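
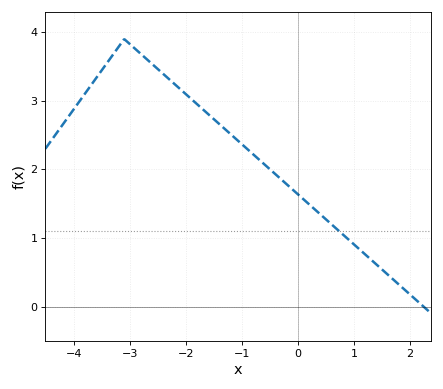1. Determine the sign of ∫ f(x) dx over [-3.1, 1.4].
positive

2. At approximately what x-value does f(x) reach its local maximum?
-3.1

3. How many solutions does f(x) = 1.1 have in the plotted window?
1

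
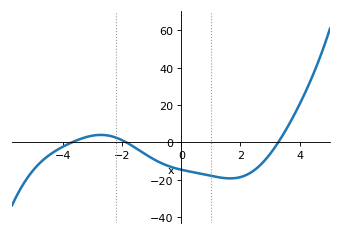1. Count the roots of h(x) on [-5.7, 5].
3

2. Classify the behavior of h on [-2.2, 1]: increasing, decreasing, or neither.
decreasing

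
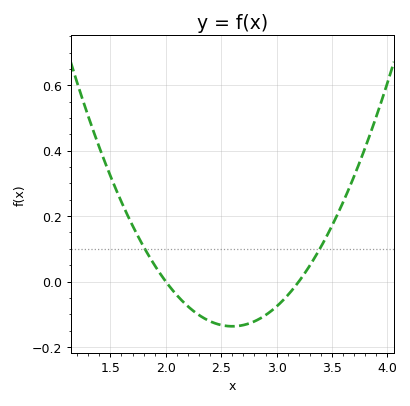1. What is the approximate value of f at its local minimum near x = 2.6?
-0.137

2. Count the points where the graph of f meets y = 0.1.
2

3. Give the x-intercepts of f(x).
2, 3.2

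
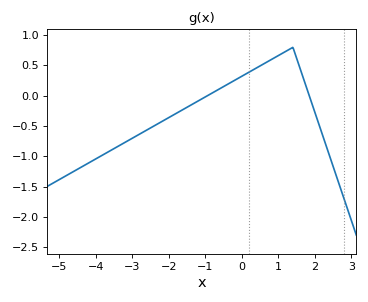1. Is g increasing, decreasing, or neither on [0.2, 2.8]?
neither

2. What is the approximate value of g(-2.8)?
-0.65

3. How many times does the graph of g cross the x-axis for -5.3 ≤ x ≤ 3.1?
2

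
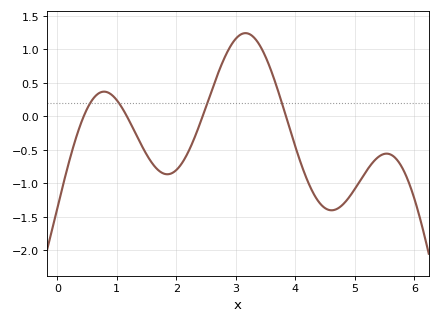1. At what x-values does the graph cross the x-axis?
0.4, 1.2, 2.4, 3.8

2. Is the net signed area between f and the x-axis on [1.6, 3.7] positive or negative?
positive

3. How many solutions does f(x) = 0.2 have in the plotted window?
4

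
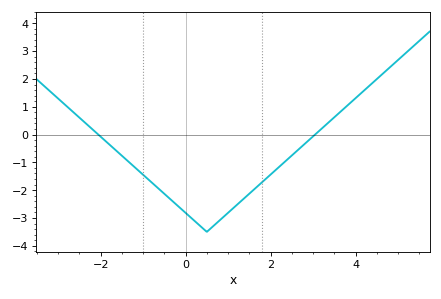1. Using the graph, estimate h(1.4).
-2.3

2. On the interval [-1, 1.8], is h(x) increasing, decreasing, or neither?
neither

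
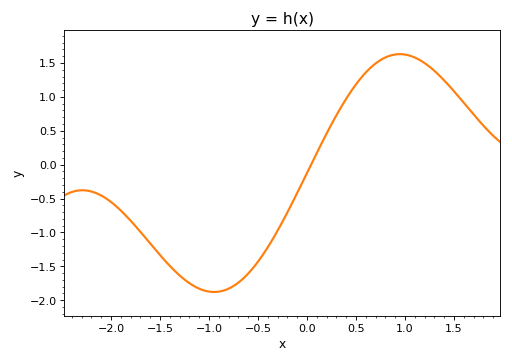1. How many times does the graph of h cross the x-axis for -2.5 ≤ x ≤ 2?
1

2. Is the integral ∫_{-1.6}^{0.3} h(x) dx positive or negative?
negative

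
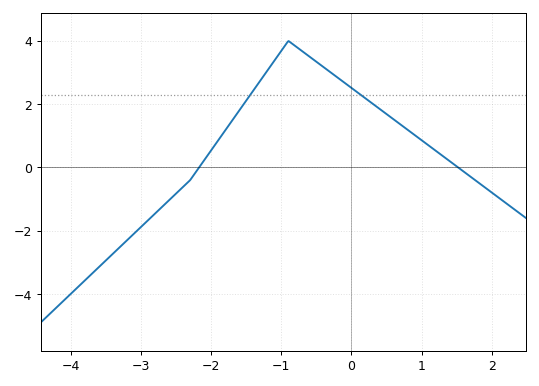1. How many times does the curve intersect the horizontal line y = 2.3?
2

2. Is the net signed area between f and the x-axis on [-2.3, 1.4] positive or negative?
positive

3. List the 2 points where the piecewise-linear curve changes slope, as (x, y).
(-2.3, -0.4); (-0.9, 4)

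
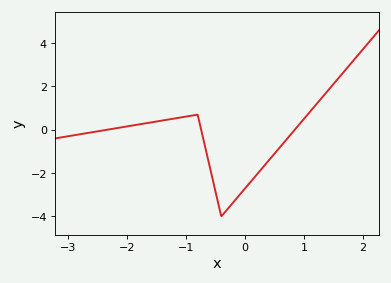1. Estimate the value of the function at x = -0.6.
-1.6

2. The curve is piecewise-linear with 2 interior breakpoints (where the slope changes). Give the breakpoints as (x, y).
(-0.8, 0.7); (-0.4, -4)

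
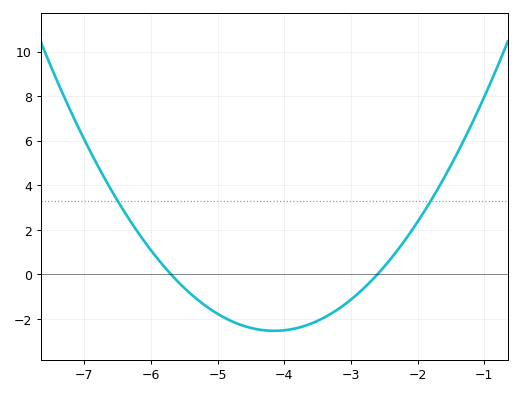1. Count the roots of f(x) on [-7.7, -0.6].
2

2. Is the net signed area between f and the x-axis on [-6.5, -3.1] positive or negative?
negative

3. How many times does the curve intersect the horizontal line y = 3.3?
2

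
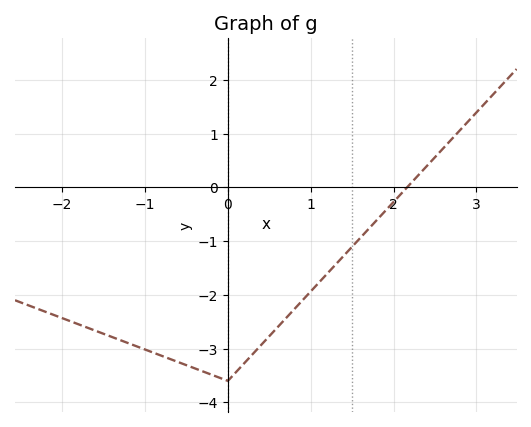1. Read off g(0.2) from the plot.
-3.27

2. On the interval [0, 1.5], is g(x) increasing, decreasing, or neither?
increasing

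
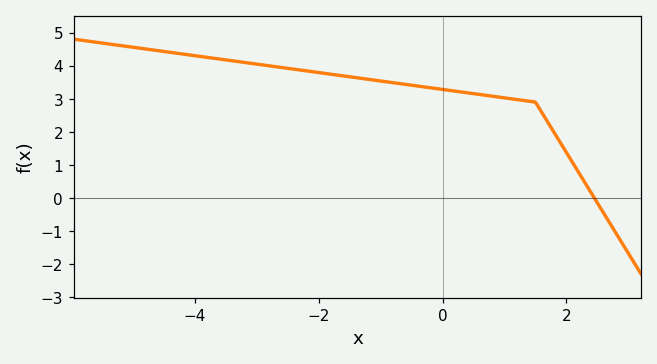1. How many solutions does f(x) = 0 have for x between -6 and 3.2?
1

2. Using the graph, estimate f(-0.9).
3.5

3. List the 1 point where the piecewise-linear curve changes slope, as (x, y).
(1.5, 2.9)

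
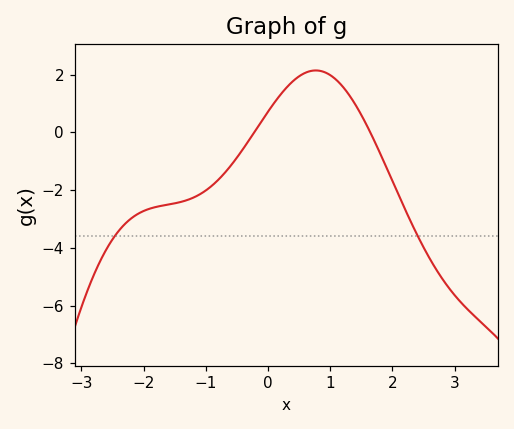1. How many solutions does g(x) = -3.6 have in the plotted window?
2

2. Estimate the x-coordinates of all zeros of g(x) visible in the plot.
-0.221, 1.64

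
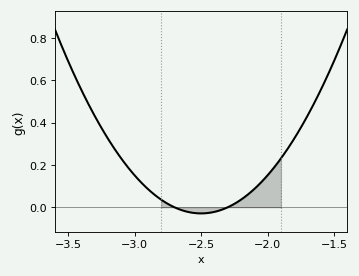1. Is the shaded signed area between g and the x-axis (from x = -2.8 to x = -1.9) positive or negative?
positive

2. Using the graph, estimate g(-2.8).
0.04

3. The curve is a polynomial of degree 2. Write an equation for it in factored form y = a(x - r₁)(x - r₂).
y = 0.72(x + 2.7)(x + 2.3)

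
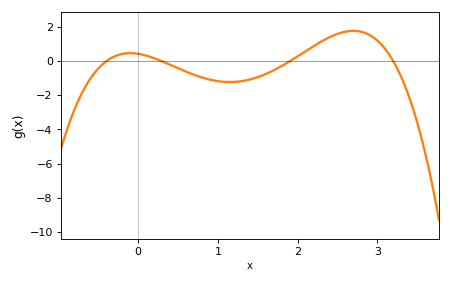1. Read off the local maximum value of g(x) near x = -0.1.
0.4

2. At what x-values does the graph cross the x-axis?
-0.4, 0.3, 1.9, 3.2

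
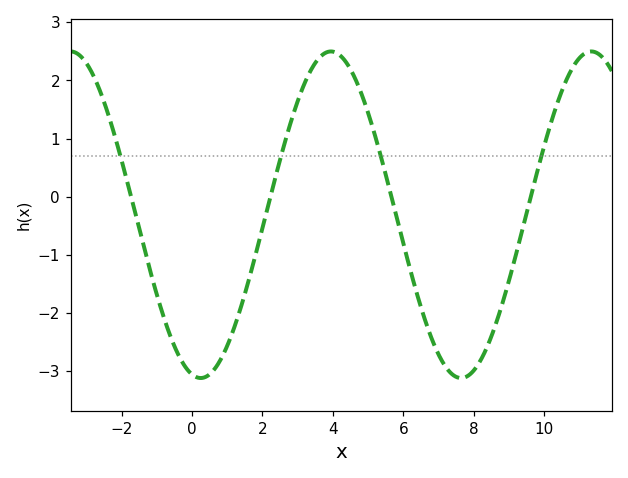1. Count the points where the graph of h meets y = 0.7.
4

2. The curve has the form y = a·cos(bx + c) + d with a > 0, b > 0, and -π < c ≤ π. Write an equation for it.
y = 2.81cos(0.85x + 2.93) - 0.31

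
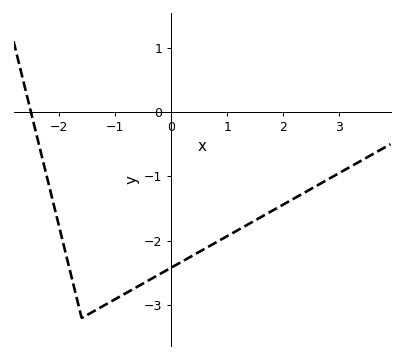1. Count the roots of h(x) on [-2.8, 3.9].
1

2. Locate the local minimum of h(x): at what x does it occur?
-1.6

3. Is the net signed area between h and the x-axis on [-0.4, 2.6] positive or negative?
negative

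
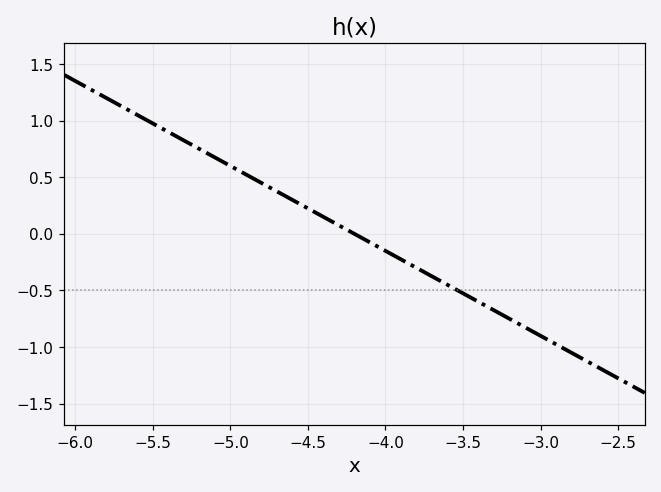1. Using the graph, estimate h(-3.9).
-0.25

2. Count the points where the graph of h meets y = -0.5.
1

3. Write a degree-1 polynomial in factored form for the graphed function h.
y = -0.75(x + 4.2)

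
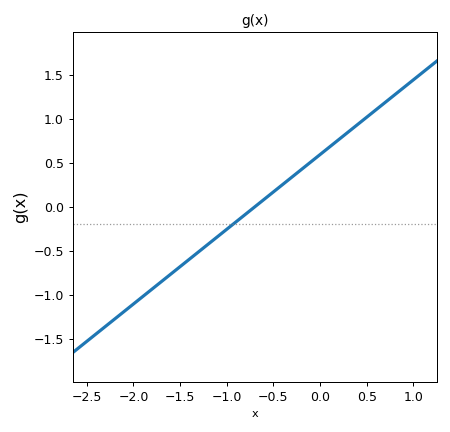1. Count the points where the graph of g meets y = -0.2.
1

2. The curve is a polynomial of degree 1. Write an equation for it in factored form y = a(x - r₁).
y = 0.85(x + 0.7)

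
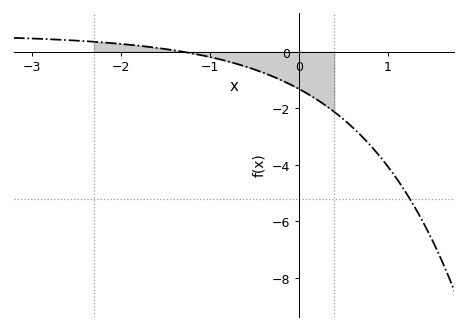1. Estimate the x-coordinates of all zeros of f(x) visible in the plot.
-1.3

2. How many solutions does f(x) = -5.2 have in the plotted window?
1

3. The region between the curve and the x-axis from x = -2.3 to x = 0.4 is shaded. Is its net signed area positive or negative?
negative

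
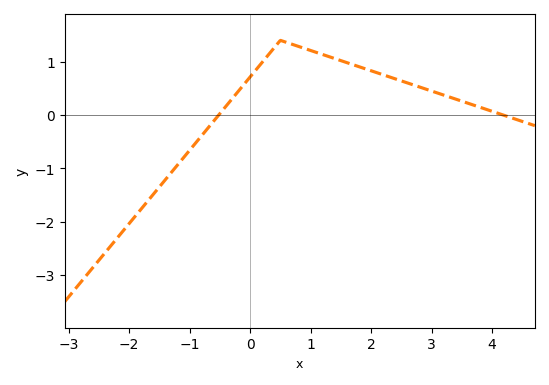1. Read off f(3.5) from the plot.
0.3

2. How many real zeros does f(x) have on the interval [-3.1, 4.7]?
2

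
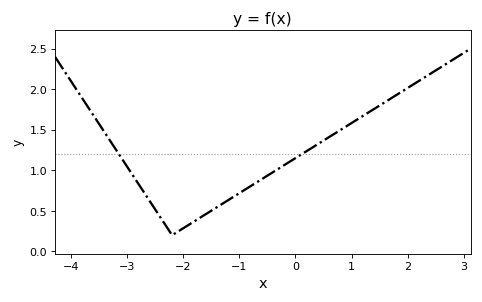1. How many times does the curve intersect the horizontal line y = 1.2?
2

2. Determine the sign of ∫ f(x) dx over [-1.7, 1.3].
positive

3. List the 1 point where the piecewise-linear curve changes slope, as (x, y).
(-2.2, 0.2)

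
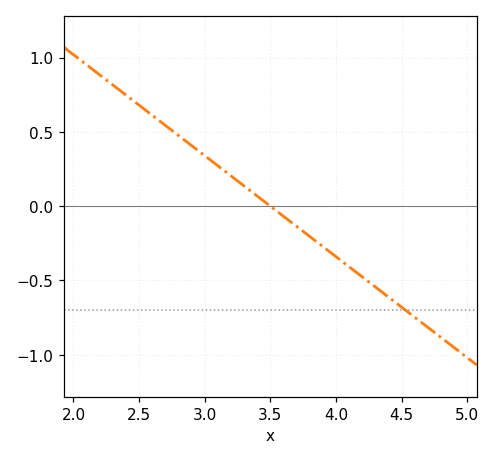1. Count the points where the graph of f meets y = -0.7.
1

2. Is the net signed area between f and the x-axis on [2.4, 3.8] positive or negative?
positive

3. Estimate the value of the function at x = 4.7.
-0.816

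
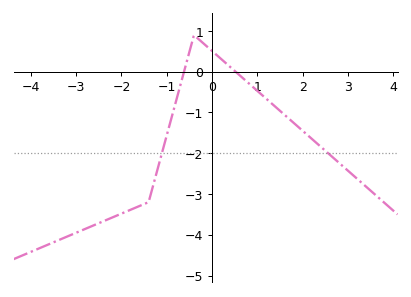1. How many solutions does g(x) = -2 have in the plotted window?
2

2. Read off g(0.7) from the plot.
-0.178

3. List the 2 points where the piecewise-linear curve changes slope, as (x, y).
(-1.4, -3.2); (-0.4, 0.9)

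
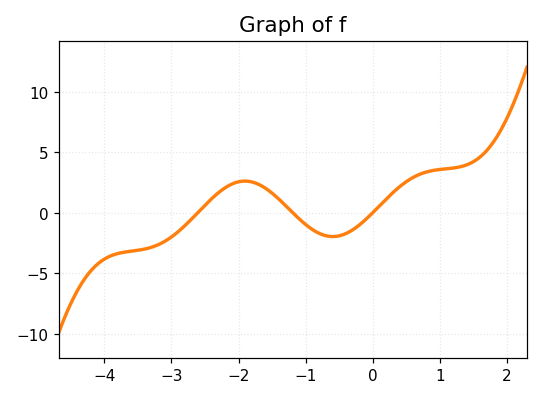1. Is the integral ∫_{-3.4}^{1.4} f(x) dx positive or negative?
positive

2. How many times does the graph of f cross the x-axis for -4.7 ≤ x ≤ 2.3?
3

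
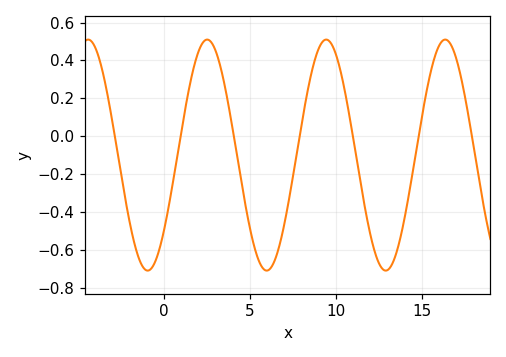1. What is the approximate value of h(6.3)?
-0.685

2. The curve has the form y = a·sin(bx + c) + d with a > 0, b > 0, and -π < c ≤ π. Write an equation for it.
y = 0.61sin(0.91x - 0.732) - 0.1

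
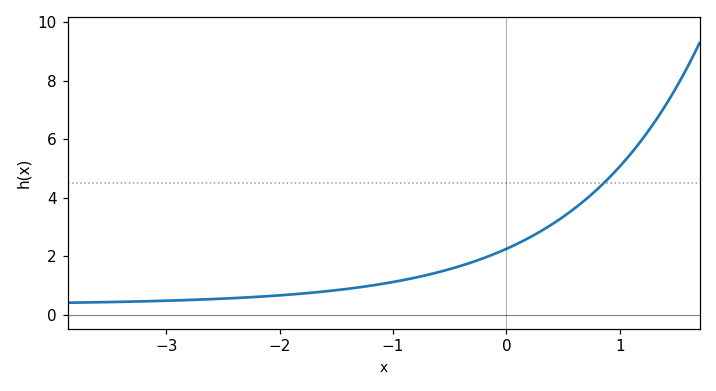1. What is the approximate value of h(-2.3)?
0.584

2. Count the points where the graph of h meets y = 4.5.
1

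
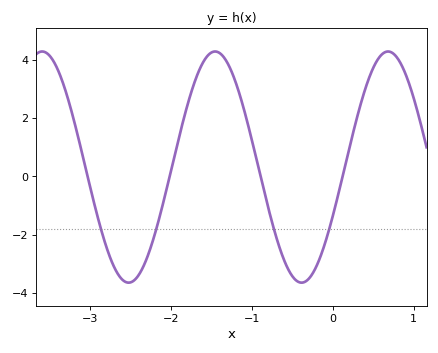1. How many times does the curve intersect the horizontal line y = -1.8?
4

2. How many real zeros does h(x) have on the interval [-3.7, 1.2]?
4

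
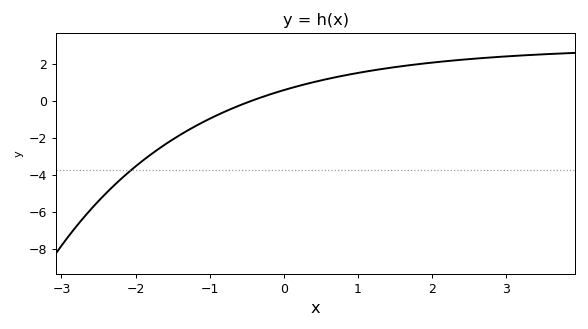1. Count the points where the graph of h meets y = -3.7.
1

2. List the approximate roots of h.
-0.4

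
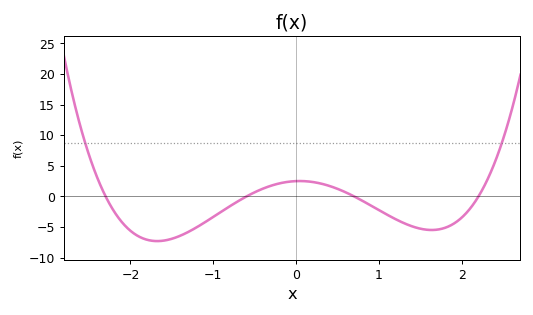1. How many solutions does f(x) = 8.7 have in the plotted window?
2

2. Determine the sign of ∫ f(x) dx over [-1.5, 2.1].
negative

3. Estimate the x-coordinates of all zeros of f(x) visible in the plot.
-2.3, -0.6, 0.7, 2.2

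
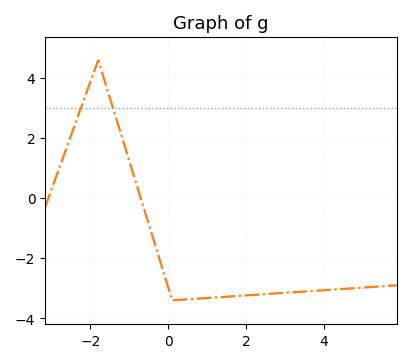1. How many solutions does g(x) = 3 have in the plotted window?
2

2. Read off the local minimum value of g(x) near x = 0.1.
-3.4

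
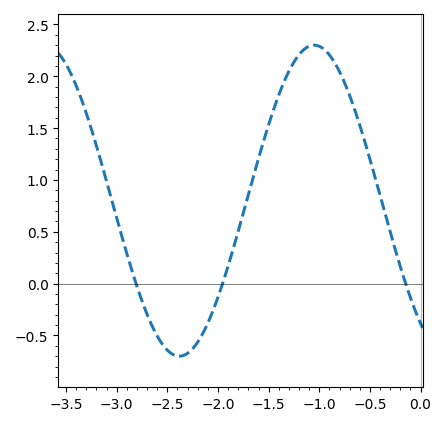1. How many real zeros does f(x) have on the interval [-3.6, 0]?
3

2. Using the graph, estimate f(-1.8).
0.5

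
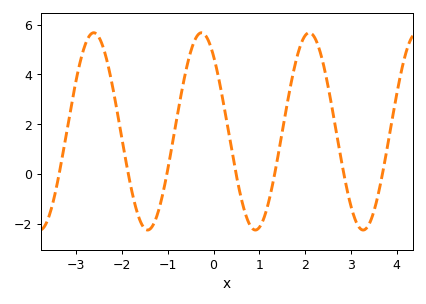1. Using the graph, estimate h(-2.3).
4.35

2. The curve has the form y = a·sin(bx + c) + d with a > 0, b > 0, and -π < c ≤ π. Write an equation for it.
y = 3.97sin(2.67x + 2.27) + 1.71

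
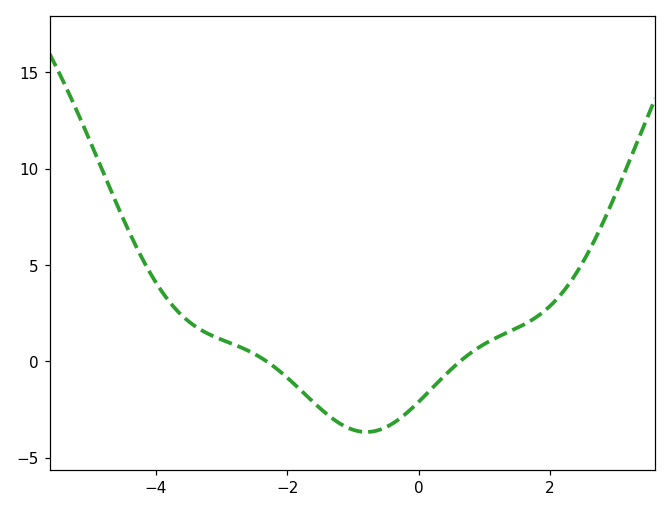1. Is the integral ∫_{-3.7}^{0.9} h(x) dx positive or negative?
negative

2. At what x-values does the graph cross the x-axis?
-2.31, 0.631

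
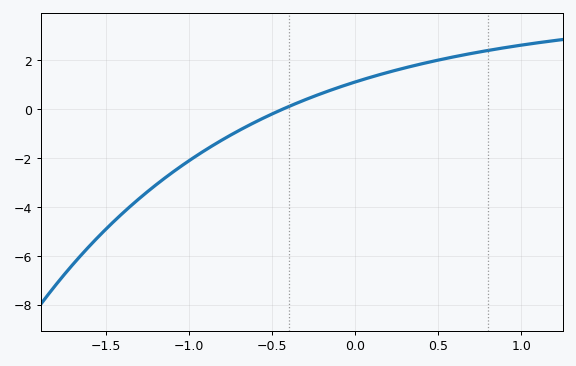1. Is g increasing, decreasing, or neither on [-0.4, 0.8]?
increasing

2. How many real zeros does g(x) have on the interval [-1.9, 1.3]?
1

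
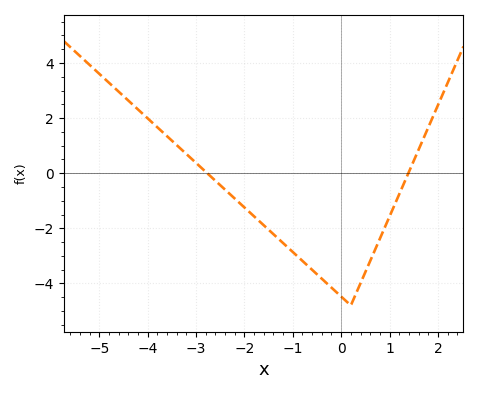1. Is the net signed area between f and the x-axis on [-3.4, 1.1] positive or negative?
negative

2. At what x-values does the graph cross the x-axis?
-2.8, 1.4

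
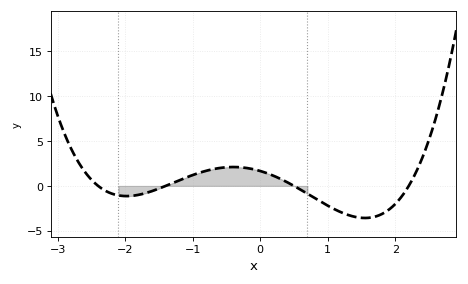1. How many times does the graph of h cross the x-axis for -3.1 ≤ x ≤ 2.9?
4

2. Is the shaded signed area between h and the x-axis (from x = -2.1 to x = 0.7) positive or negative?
positive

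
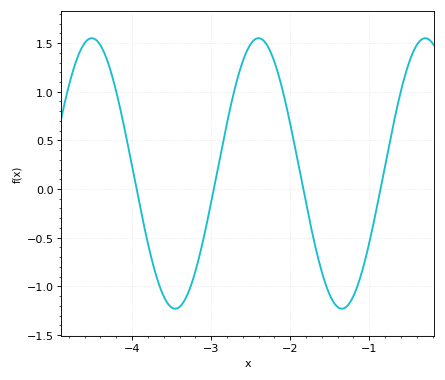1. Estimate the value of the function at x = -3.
-0.15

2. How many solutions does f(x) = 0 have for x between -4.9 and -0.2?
4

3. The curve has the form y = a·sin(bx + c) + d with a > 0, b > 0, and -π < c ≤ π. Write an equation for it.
y = 1.39sin(3x + 2.4) + 0.16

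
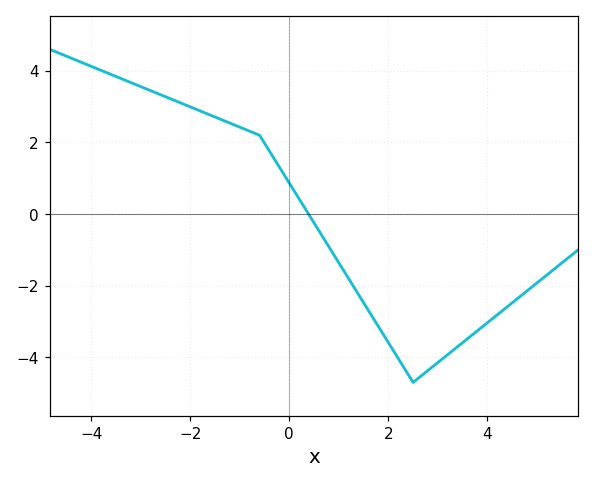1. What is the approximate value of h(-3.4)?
3.78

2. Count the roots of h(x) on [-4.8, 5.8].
1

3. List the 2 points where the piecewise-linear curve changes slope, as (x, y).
(-0.6, 2.2); (2.5, -4.7)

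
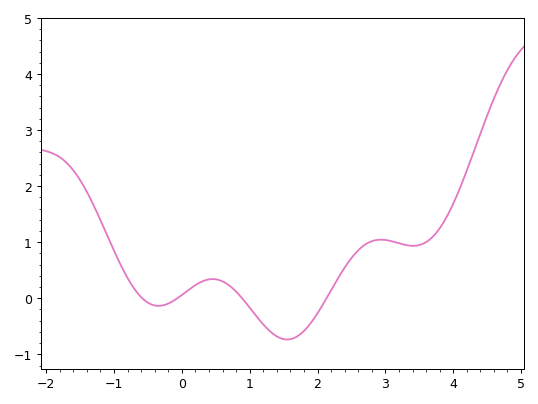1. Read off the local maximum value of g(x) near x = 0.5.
0.342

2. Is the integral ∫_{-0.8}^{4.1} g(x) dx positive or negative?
positive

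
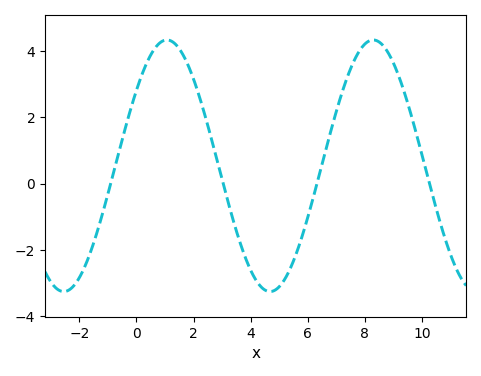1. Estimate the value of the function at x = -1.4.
-1.53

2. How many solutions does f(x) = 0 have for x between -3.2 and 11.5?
4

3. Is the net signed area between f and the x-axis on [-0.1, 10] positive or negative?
positive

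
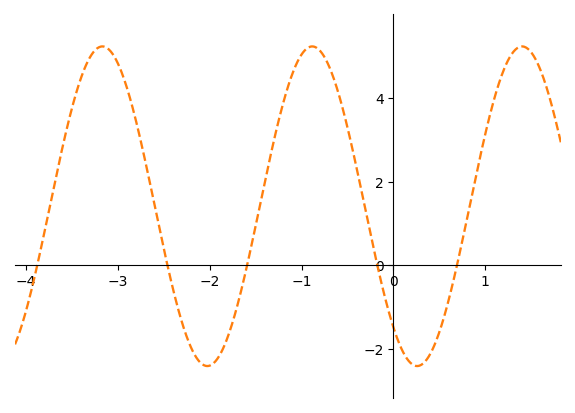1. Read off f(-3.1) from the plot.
5.2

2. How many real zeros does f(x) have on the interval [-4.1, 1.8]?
5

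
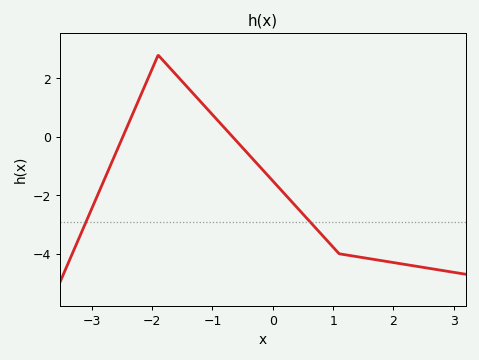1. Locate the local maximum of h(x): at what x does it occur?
-1.9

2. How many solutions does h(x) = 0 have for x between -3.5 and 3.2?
2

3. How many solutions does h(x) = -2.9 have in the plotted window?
2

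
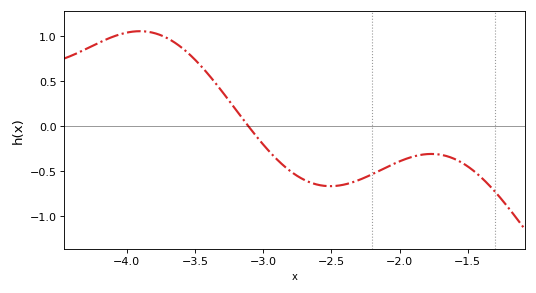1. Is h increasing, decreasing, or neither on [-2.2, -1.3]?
neither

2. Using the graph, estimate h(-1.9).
-0.35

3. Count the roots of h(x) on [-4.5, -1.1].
1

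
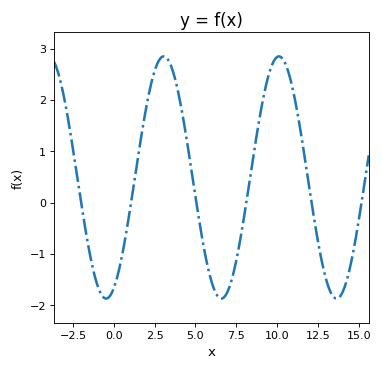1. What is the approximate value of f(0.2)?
-1.46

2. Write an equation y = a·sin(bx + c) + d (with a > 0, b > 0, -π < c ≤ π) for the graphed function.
y = 2.36sin(0.89x - 1.15) + 0.49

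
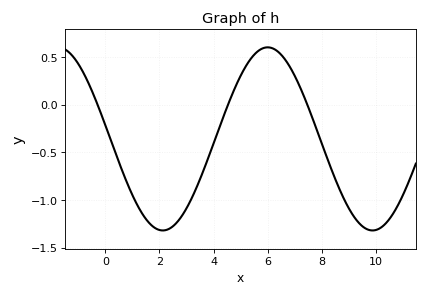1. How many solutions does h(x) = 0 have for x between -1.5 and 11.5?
3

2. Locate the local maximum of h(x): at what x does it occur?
6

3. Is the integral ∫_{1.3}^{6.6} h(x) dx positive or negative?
negative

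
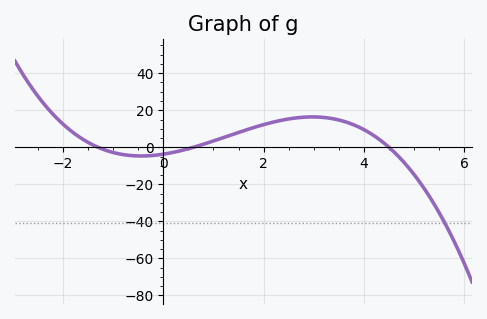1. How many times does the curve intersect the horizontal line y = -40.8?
1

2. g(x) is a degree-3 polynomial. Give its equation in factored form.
y = -1.06(x + 1.3)(x - 0.6)(x - 4.5)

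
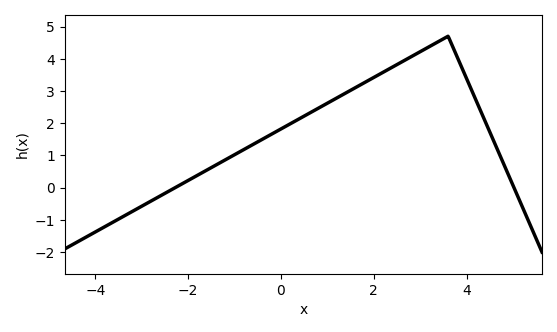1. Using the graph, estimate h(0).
1.8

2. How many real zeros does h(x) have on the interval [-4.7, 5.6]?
2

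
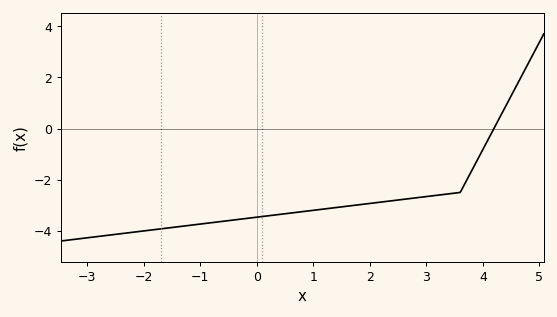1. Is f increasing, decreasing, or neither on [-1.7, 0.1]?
increasing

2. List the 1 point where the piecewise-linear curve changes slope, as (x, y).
(3.6, -2.5)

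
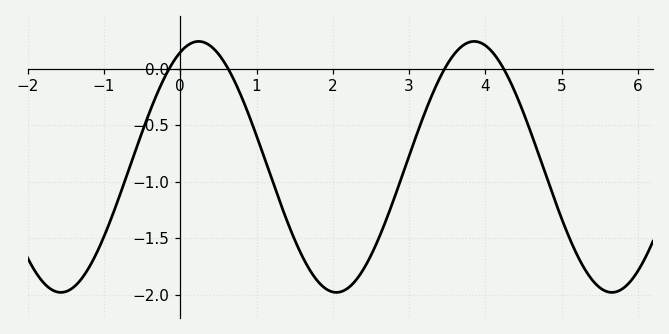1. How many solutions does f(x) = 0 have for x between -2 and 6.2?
4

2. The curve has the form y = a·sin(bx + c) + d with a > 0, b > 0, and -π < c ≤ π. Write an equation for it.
y = 1.11sin(1.7x + 1.2) - 0.87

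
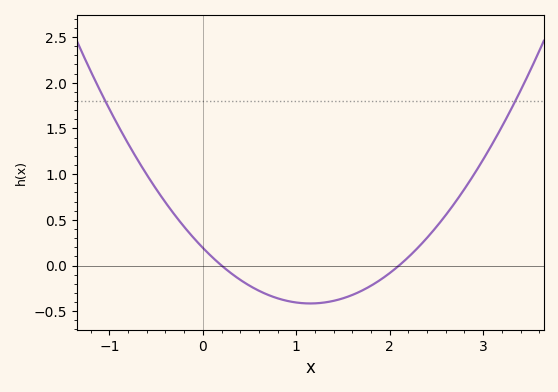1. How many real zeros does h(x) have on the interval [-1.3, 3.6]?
2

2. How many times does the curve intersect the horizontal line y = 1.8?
2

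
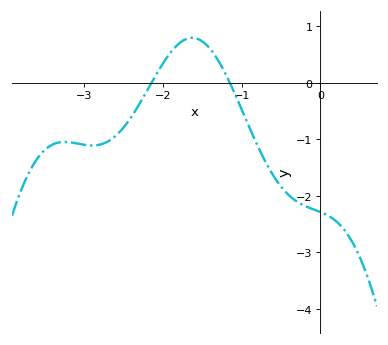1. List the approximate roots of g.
-2.14, -1.15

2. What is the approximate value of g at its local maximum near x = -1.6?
0.79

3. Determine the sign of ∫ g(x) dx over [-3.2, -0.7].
negative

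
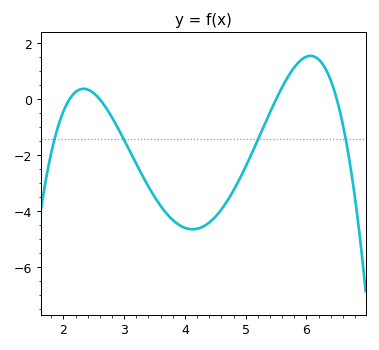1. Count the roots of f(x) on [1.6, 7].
4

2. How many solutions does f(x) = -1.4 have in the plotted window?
4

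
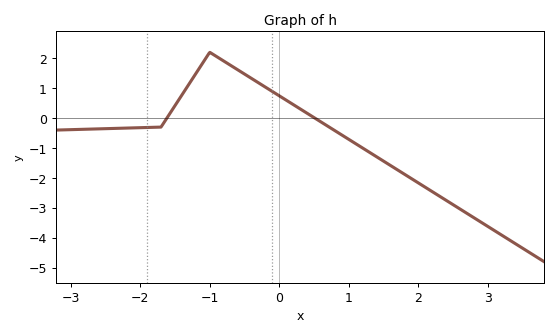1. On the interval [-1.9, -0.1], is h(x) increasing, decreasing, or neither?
neither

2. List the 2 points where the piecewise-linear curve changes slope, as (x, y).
(-1.7, -0.3); (-1, 2.2)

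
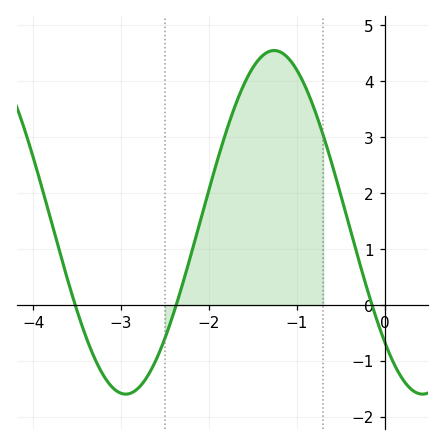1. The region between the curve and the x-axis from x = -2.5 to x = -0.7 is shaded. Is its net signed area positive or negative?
positive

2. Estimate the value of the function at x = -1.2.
4.53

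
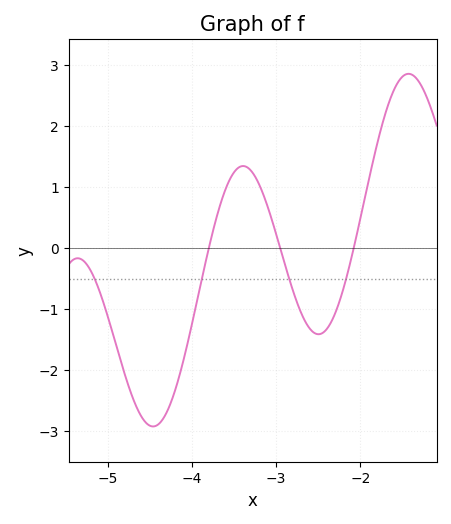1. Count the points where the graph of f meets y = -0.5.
4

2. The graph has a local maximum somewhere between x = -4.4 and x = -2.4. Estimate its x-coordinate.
-3.39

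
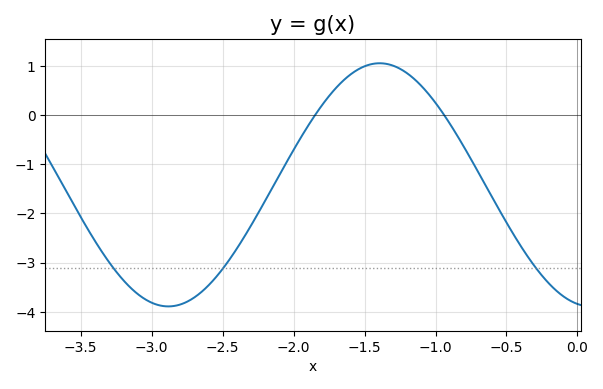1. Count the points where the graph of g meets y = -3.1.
3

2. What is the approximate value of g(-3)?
-3.81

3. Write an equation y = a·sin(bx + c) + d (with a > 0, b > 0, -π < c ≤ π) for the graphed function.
y = 2.47sin(2.11x - 1.77) - 1.42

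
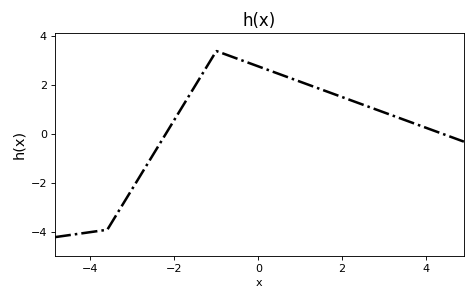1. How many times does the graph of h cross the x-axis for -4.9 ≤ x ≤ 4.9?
2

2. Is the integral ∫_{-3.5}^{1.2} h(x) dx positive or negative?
positive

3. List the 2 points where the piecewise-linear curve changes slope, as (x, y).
(-3.6, -3.9); (-1, 3.4)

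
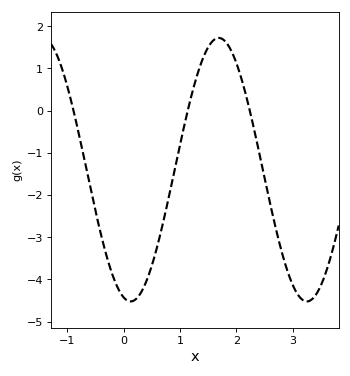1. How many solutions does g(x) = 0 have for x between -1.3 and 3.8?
3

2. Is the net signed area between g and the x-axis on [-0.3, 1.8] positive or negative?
negative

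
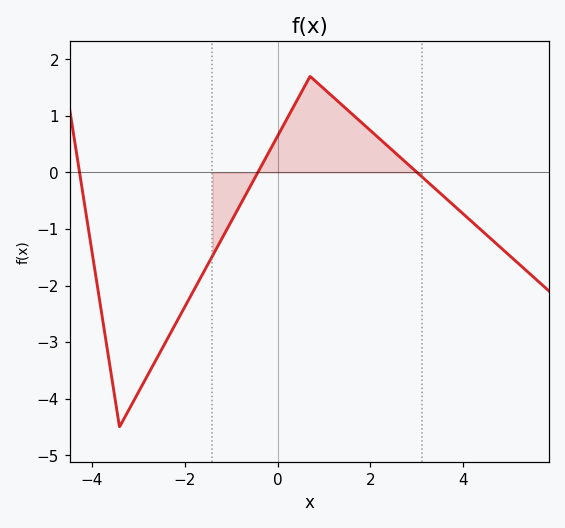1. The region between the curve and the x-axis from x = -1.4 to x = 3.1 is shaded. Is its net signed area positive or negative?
positive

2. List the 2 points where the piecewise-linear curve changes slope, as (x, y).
(-3.4, -4.5); (0.7, 1.7)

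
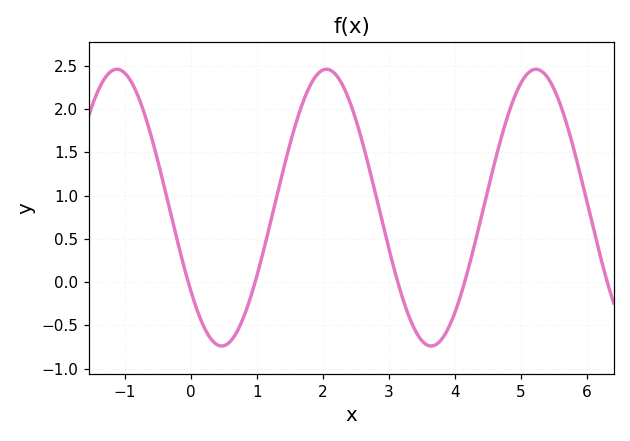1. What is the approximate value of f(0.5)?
-0.75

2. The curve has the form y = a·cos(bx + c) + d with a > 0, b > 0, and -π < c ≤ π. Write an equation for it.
y = 1.6cos(2x + 2.2) + 0.86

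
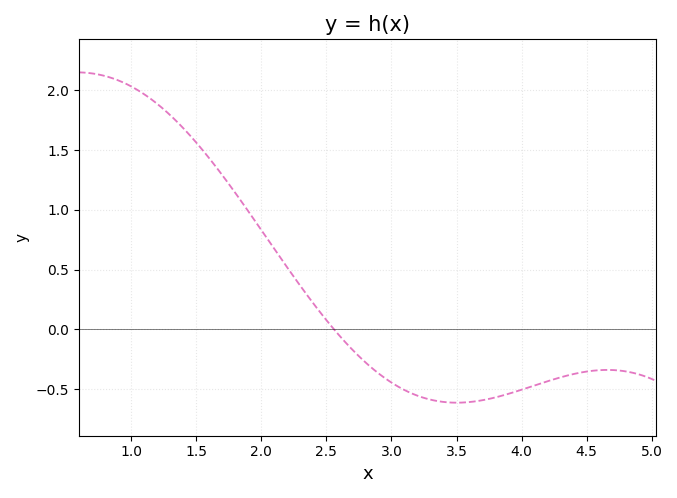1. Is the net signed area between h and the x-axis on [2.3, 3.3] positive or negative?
negative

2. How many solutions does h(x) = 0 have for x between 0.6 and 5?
1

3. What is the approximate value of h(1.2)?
1.9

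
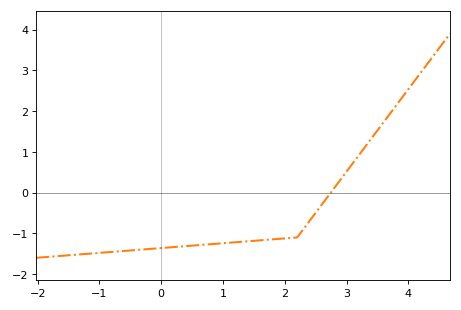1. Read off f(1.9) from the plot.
-1.1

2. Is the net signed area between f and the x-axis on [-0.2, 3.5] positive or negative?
negative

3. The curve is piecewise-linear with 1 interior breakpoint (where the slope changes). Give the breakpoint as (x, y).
(2.2, -1.1)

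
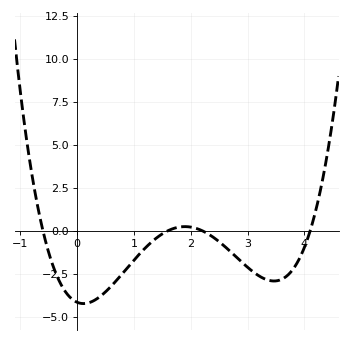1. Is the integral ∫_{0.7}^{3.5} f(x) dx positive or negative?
negative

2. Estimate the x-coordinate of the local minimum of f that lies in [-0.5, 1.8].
0.1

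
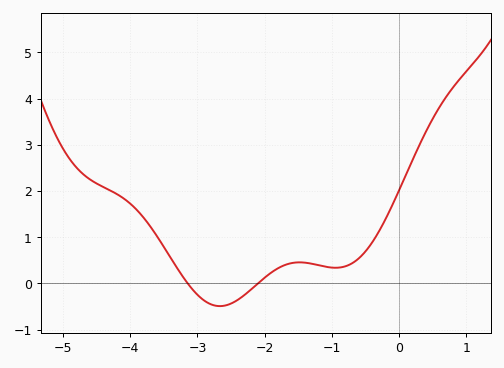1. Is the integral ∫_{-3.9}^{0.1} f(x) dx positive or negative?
positive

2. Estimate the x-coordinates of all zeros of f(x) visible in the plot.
-3.14, -2.1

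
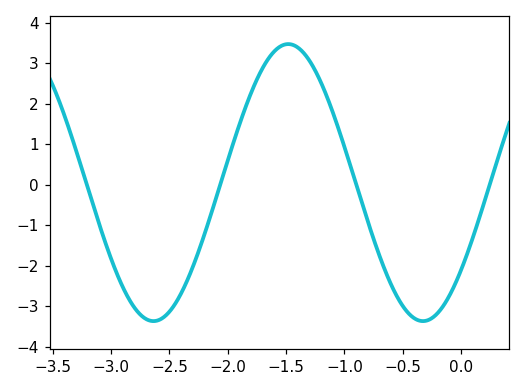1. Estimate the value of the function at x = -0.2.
-3.2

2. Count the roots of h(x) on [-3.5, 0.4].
4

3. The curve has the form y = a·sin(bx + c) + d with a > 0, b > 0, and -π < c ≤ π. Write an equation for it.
y = 3.42sin(2.7x - 0.68) + 0.05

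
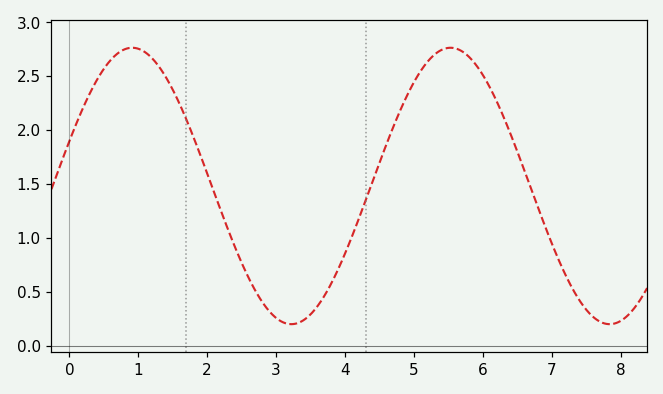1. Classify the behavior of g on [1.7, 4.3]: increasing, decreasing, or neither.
neither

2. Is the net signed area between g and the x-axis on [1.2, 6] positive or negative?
positive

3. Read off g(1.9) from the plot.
1.75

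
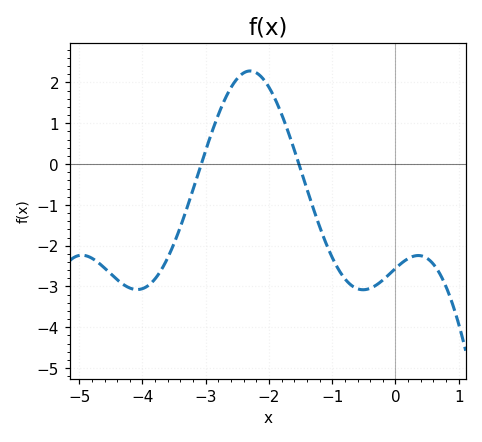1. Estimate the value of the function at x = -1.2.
-1.5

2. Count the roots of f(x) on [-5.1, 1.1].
2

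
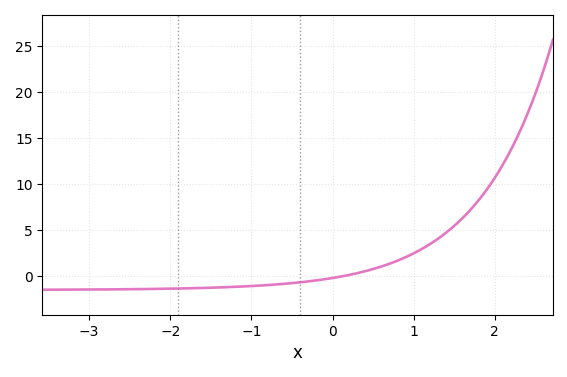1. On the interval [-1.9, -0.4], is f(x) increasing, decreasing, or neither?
increasing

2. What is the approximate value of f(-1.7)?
-1.5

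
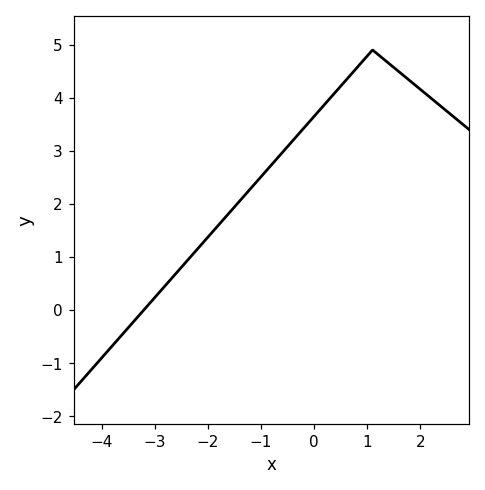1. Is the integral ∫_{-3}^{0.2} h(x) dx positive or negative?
positive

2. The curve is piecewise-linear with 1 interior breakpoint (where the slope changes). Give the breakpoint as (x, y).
(1.1, 4.9)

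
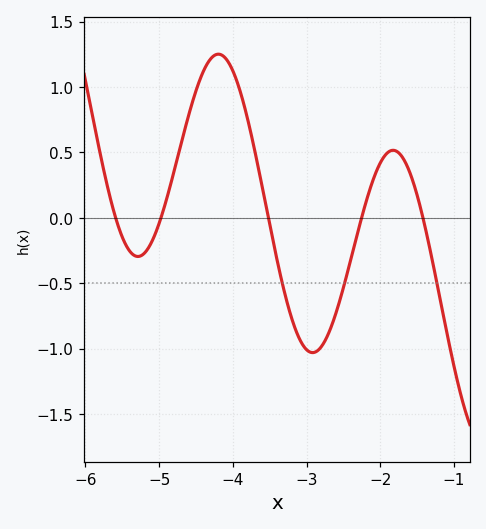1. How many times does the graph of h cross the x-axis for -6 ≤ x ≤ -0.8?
5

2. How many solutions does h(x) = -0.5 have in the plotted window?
3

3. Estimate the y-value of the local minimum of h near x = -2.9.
-1.03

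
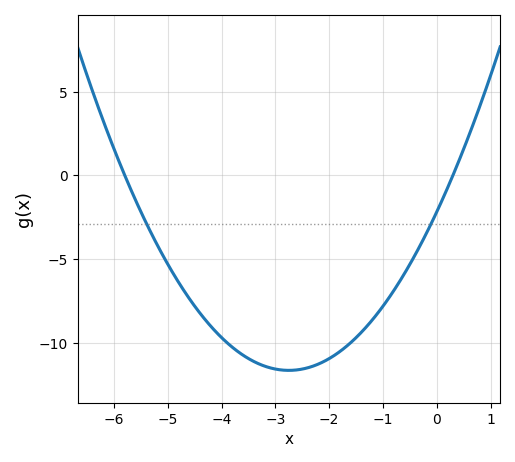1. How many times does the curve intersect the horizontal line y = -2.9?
2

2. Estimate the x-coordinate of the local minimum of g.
-2.75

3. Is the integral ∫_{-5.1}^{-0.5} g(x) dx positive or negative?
negative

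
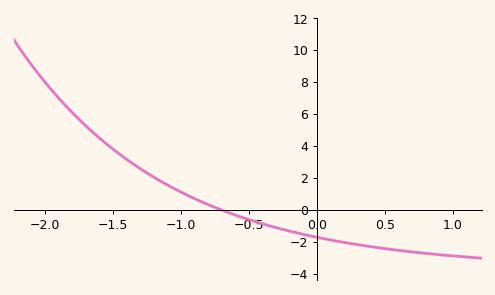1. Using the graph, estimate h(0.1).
-1.8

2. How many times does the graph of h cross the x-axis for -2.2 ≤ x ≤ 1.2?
1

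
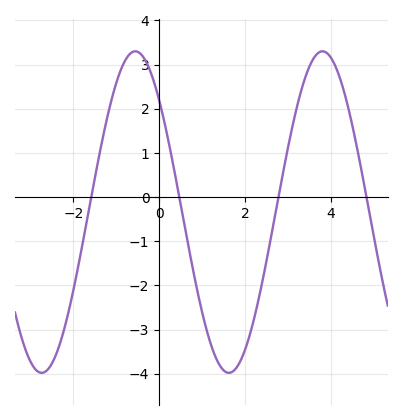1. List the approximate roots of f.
-1.6, 0.4, 2.8, 4.8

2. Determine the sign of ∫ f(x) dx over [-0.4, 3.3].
negative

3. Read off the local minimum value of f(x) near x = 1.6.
-4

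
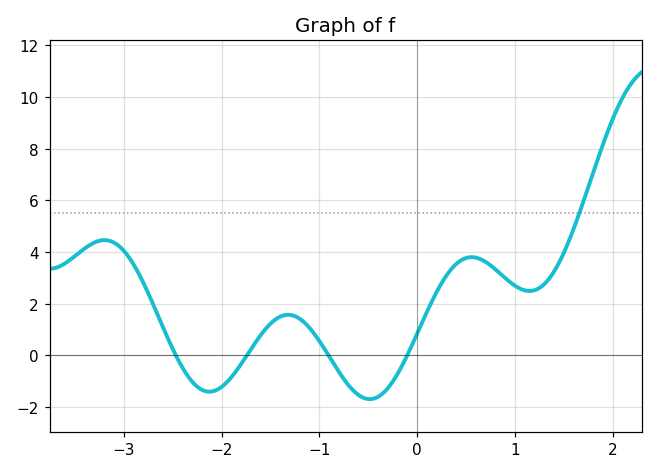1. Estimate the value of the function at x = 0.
0.842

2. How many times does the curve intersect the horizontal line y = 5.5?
1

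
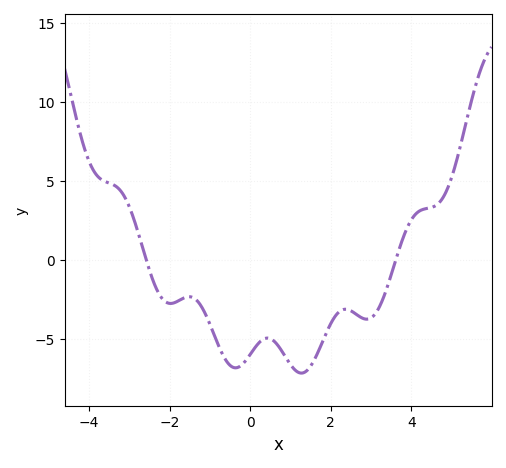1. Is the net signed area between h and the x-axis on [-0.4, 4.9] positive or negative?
negative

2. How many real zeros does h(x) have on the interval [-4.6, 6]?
2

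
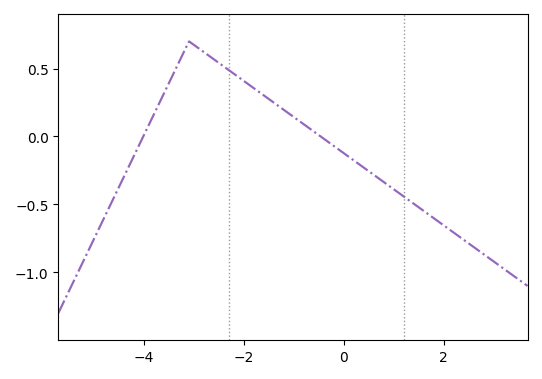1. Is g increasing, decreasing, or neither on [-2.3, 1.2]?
decreasing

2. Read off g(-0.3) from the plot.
-0.043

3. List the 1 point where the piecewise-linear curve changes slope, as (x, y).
(-3.1, 0.7)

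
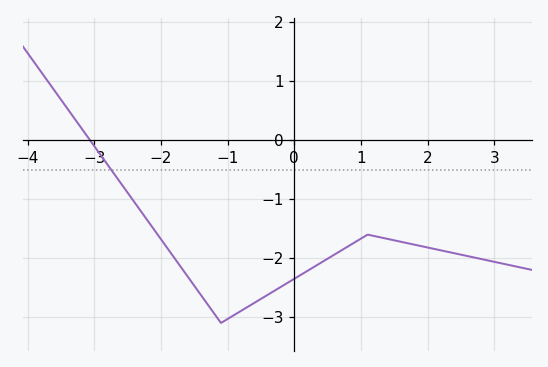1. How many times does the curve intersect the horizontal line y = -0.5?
1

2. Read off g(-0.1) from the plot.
-2.42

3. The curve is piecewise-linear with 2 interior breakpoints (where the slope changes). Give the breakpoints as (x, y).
(-1.1, -3.1); (1.1, -1.6)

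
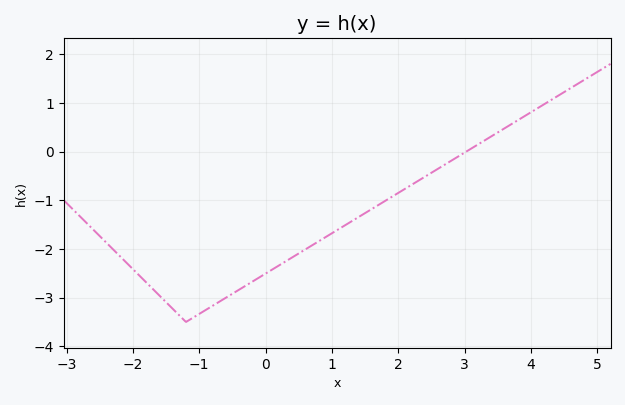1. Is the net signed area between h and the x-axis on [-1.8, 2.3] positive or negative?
negative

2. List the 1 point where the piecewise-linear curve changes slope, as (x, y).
(-1.2, -3.5)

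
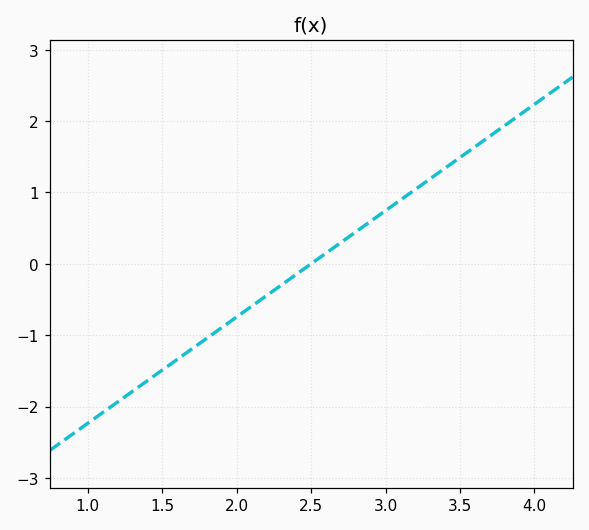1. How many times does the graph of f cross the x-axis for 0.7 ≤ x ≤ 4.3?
1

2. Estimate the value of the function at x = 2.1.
-0.596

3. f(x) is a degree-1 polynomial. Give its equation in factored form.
y = 1.49(x - 2.5)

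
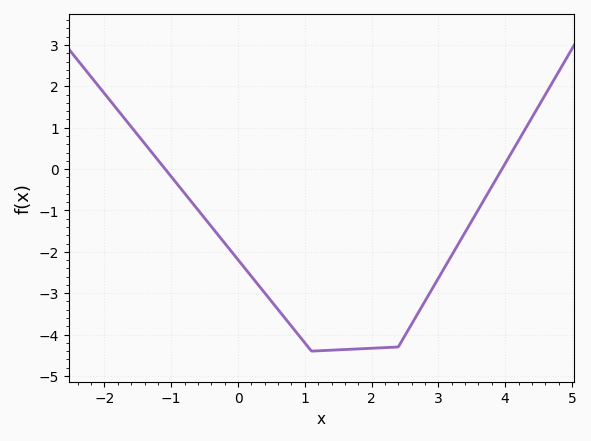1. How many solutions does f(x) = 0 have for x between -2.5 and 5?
2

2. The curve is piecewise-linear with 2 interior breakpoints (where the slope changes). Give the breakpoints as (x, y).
(1.1, -4.4); (2.4, -4.3)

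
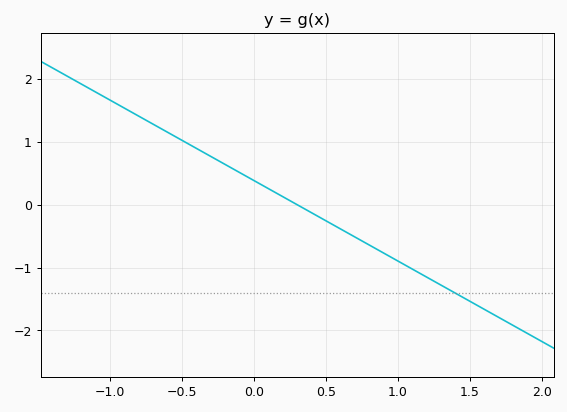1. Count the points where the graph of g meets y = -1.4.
1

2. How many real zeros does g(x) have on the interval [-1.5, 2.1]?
1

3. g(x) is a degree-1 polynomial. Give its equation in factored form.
y = -1.28(x - 0.3)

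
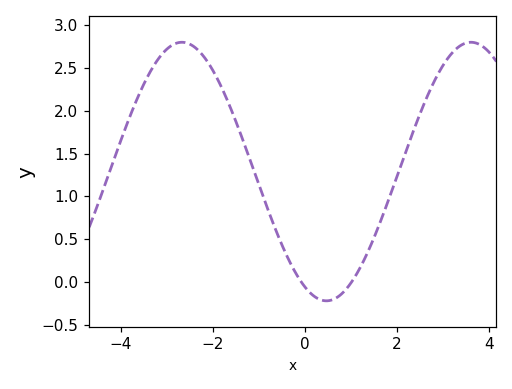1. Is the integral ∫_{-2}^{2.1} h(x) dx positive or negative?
positive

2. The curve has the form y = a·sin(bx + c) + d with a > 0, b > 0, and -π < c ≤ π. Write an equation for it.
y = 1.51sin(1x - 2) + 1.29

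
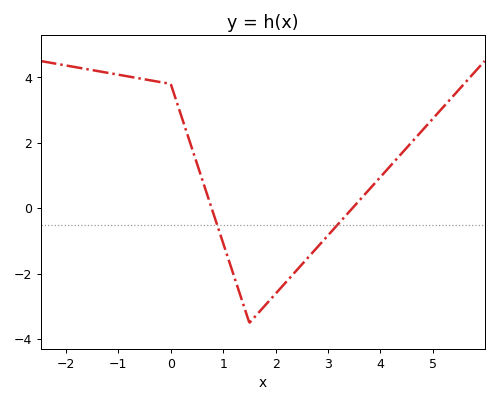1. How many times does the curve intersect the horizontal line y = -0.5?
2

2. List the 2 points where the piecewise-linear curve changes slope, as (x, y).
(0, 3.8); (1.5, -3.5)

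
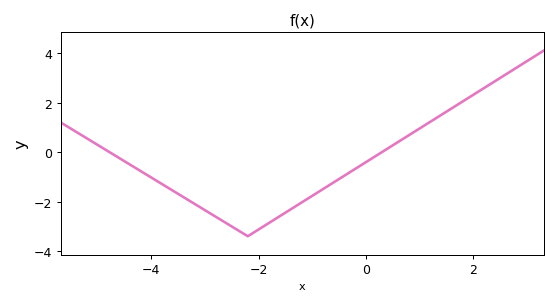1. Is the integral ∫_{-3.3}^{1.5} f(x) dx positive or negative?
negative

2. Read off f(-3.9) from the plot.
-1.2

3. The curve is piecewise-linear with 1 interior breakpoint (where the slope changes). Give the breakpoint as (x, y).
(-2.2, -3.4)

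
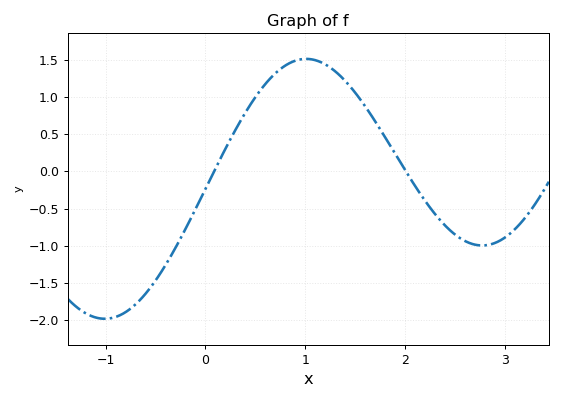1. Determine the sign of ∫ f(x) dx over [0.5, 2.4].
positive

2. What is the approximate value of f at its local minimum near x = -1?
-1.98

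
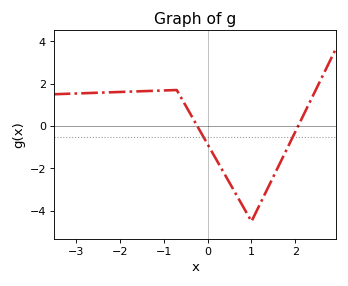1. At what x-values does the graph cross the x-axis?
-0.2, 2.1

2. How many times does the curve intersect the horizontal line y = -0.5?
2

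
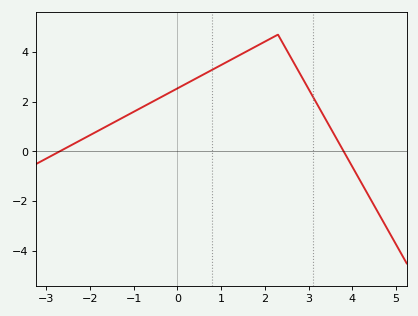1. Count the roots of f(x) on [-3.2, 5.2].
2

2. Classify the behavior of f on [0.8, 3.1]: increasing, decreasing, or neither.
neither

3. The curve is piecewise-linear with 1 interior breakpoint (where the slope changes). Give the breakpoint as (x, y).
(2.3, 4.7)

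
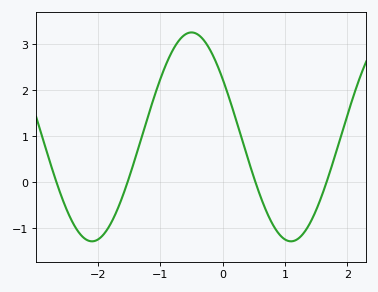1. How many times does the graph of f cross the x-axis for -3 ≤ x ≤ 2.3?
4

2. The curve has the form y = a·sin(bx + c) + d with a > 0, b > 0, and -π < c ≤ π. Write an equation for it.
y = 2.27sin(1.97x + 2.55) + 0.99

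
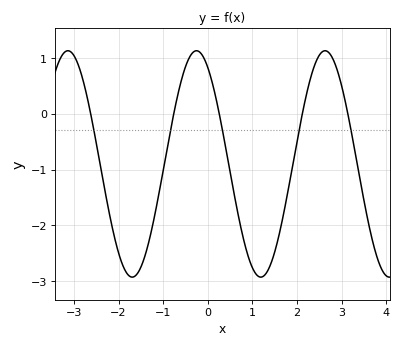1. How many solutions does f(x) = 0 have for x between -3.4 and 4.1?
5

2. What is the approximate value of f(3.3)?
-0.7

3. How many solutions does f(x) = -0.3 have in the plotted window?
5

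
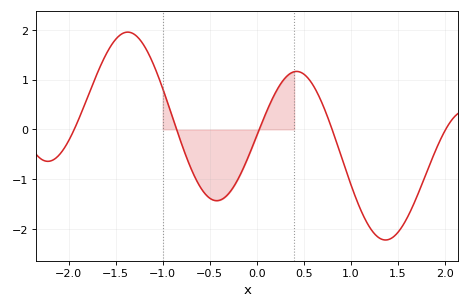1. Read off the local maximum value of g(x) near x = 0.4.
1.2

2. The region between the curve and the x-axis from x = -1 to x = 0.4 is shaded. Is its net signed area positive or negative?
negative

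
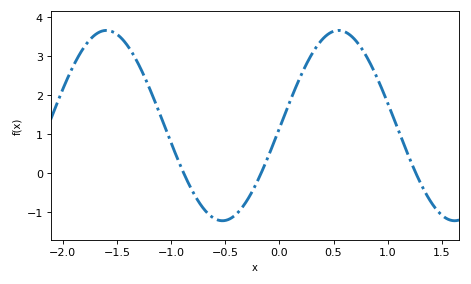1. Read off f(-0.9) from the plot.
0.103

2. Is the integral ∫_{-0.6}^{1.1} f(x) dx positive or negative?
positive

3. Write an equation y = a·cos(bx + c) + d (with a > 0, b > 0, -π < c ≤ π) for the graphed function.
y = 2.44cos(2.93x - 1.6) + 1.22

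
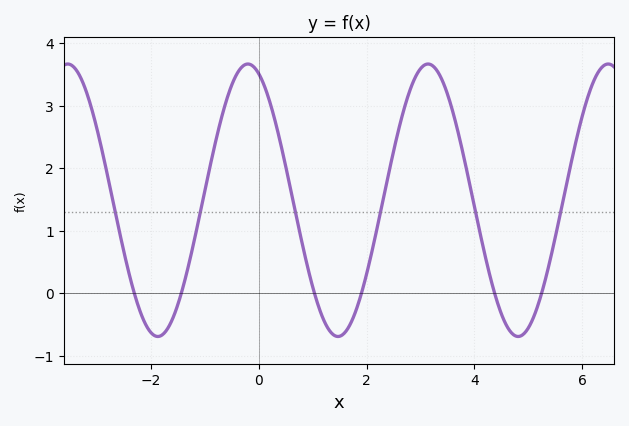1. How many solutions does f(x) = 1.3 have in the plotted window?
6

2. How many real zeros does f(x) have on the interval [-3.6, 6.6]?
6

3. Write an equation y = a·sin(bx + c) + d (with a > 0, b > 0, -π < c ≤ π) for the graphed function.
y = 2.18sin(1.9x + 2) + 1.49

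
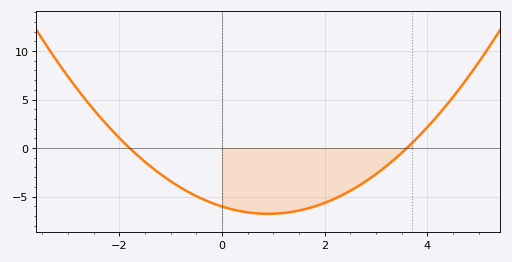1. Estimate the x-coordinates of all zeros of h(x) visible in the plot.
-1.8, 3.6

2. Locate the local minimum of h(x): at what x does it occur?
0.8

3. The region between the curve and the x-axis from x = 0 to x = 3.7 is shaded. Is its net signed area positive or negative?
negative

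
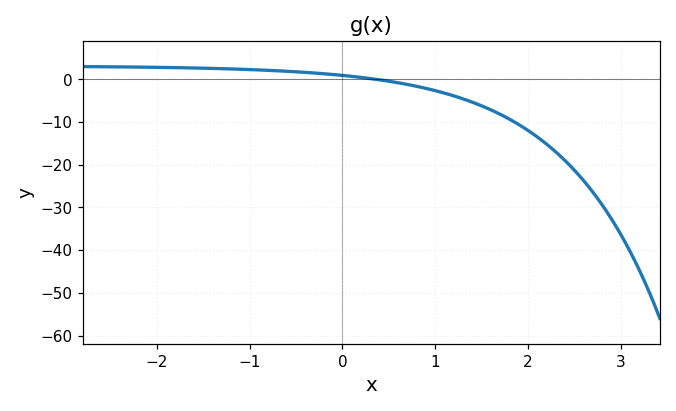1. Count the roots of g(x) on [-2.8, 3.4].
1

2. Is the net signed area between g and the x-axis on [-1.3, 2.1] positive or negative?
negative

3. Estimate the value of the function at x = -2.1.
3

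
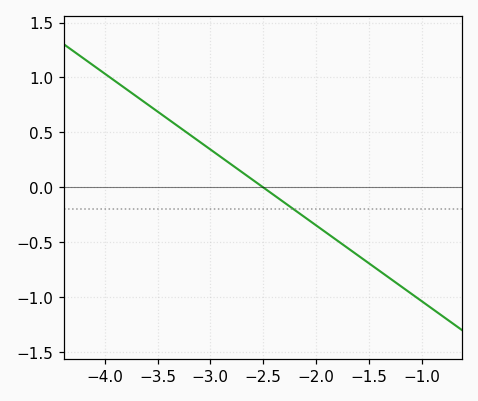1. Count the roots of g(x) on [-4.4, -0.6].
1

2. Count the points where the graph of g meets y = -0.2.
1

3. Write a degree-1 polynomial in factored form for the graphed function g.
y = -0.69(x + 2.5)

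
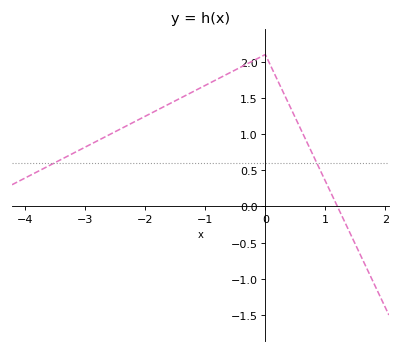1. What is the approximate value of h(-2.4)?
1.1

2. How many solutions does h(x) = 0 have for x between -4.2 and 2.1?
1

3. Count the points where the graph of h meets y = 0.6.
2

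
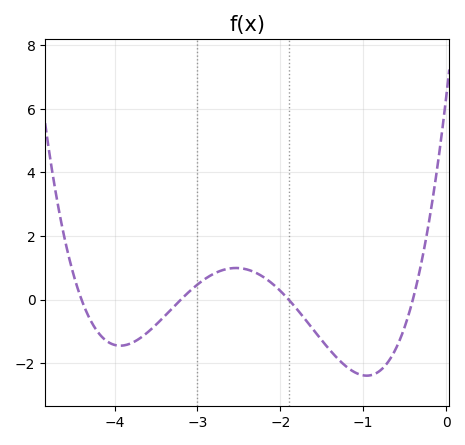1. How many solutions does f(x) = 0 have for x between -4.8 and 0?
4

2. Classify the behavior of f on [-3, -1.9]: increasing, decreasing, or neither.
neither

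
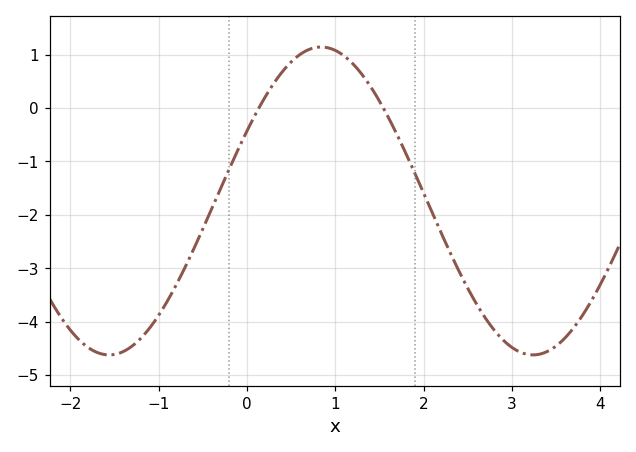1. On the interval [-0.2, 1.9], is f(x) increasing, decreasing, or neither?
neither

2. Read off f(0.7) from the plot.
1.09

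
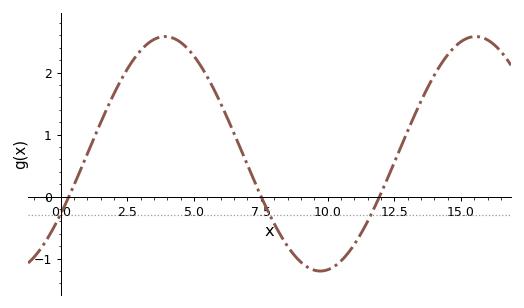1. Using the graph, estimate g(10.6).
-0.994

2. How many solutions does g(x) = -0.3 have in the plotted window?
3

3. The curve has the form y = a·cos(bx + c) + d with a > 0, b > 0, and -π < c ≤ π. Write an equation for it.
y = 1.89cos(0.54x - 2.11) + 0.69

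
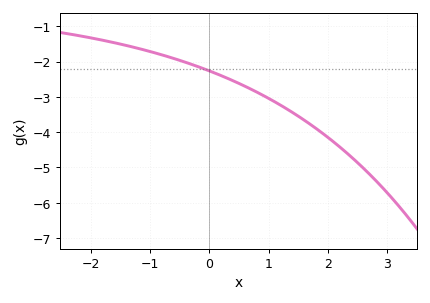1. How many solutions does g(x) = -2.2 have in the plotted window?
1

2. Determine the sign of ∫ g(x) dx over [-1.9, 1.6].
negative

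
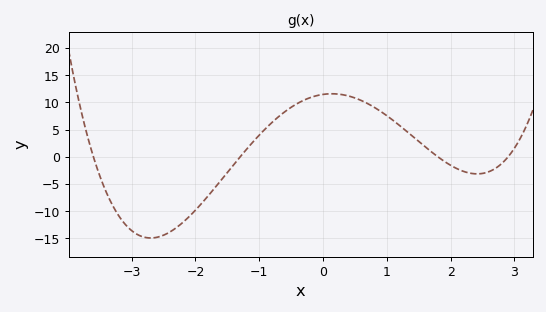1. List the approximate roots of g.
-3.6, -1.3, 1.8, 2.9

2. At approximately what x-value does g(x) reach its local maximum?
0.1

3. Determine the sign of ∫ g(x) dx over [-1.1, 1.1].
positive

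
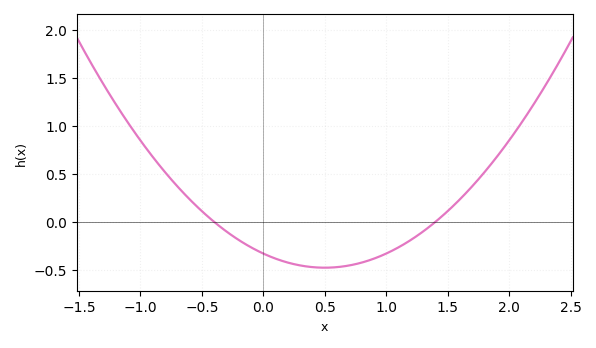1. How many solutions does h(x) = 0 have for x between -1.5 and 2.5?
2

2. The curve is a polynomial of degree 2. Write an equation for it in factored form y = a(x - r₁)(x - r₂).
y = 0.59(x + 0.4)(x - 1.4)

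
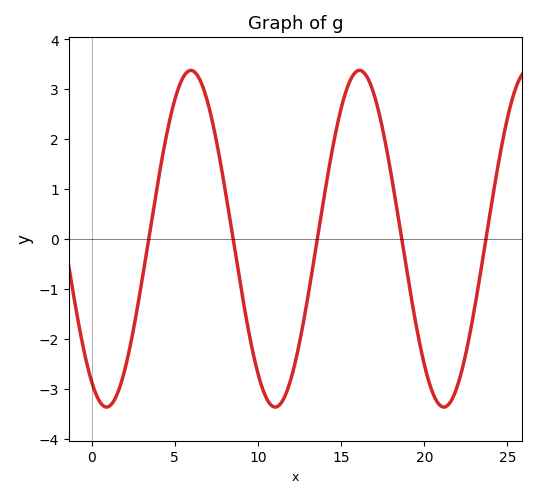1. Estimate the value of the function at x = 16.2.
3.37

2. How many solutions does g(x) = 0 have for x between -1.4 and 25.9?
5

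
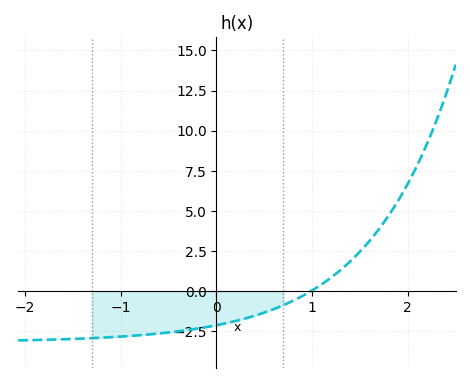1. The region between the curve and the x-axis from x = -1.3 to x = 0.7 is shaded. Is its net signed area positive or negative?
negative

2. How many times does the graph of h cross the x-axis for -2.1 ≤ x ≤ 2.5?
1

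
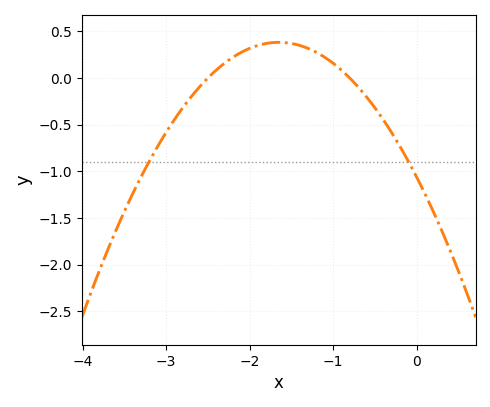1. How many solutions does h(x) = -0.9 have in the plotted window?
2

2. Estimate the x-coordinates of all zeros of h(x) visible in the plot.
-2.5, -0.8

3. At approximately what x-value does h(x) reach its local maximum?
-1.7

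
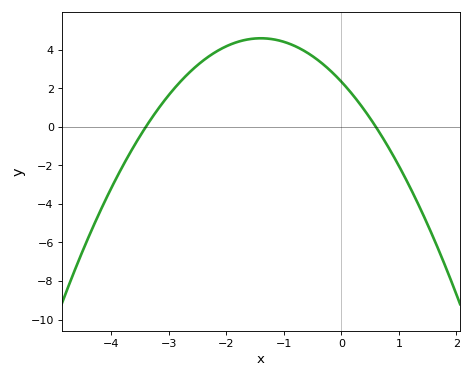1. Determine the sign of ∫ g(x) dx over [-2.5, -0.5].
positive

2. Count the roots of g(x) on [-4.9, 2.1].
2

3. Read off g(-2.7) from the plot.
2.6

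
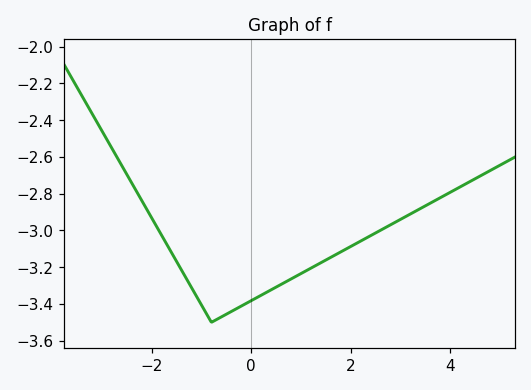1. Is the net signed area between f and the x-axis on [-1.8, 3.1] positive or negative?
negative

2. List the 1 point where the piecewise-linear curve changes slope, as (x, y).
(-0.8, -3.5)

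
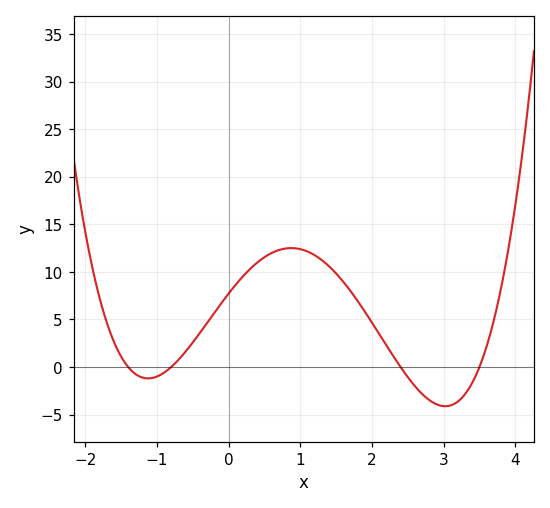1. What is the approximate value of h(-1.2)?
-1.11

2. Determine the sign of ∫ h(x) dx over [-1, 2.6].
positive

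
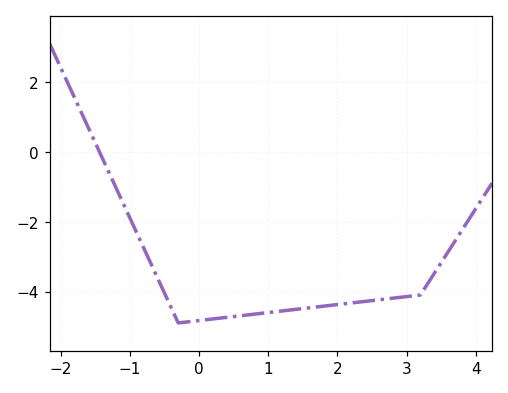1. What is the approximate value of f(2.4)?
-4.28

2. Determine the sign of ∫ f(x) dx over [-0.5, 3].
negative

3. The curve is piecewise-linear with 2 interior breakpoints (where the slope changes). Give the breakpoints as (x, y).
(-0.3, -4.9); (3.2, -4.1)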